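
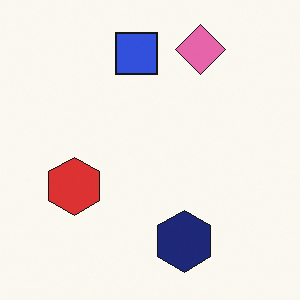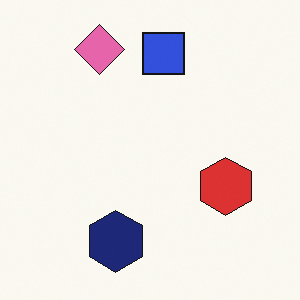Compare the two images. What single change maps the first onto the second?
This is the original image flipped horizontally (left ↔ right).

The red hexagon is in the left of the first image and the right of the second — shapes on opposite sides of the vertical midline have swapped in a mirror flip.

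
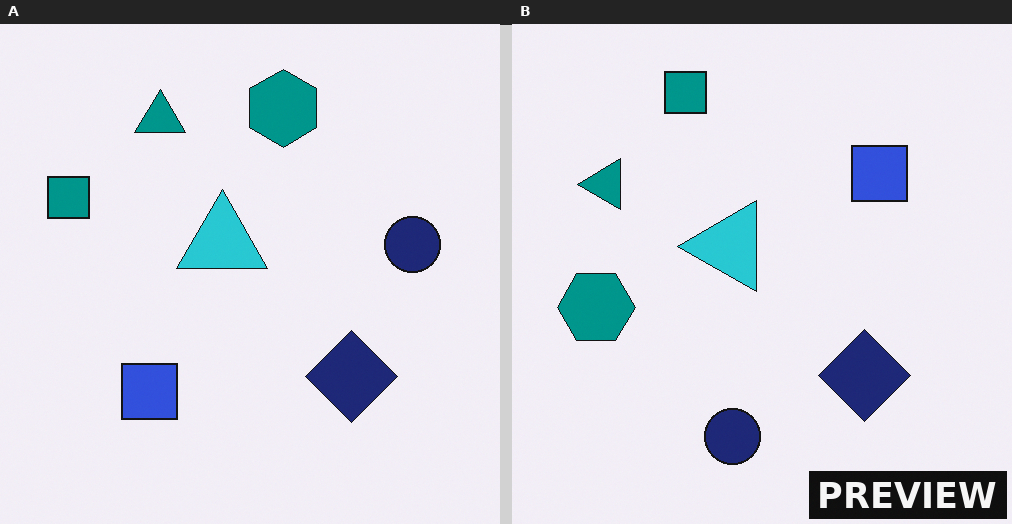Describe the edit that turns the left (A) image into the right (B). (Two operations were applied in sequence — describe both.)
The image was transposed (reflected across the top-left ↔ bottom-right diagonal), then watermarked with the text "PREVIEW" in the lower-right corner.

Shapes have swapped their row and column positions — what was in the top-right is now in the bottom-left — a diagonal reflection. A dark label reading "PREVIEW" appears in the lower-right corner.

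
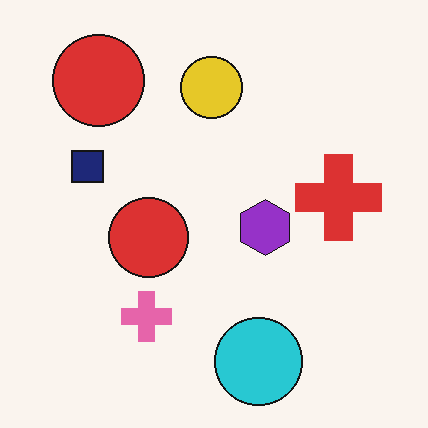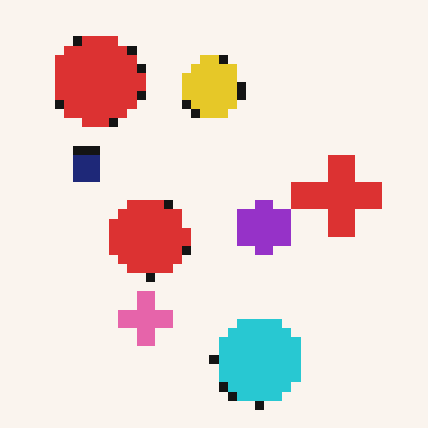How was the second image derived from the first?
It was heavily pixelated into large blocks.

Shapes are reduced to large square blocks; fine edges and outlines are lost — a downscale-then-upscale (mosaic) effect.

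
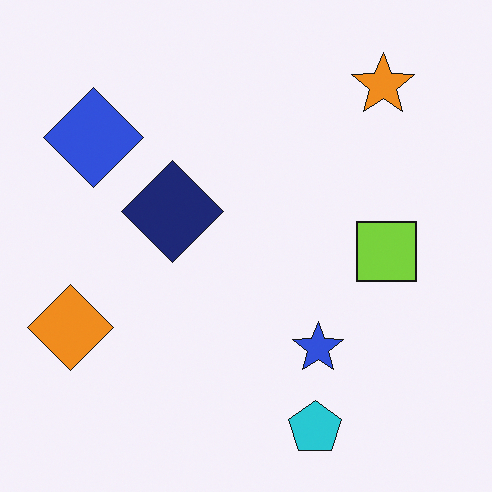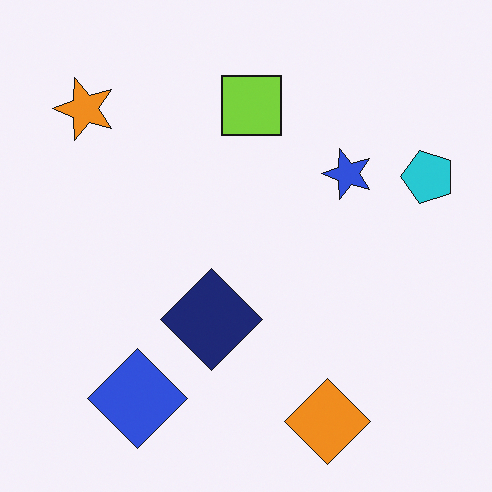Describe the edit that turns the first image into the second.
It was rotated 90° counter-clockwise.

The orange star sits in the top-right of the first image and the top-left of the second — consistent with a whole-image 90° counter-clockwise rotation.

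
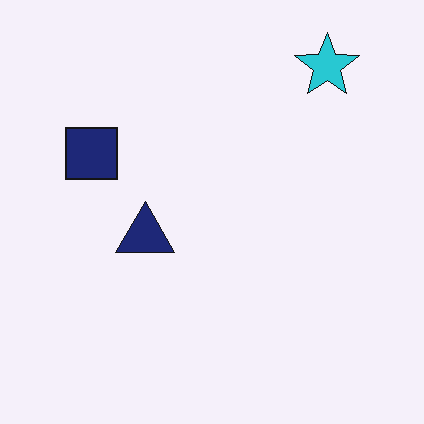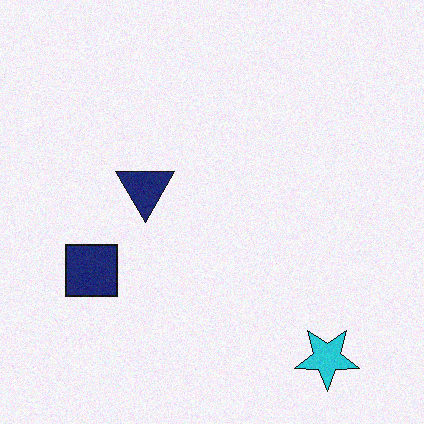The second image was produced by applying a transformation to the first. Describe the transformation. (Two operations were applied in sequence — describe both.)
This is the original image degraded with light additive noise, then flipped vertically (top ↔ bottom).

Random speckle covers the whole image, including the flat background. The cyan star is in the top-right of the first image and the bottom-right of the second — shapes on opposite sides of the horizontal midline have swapped in a mirror flip.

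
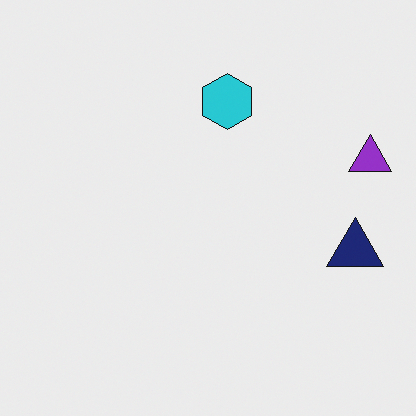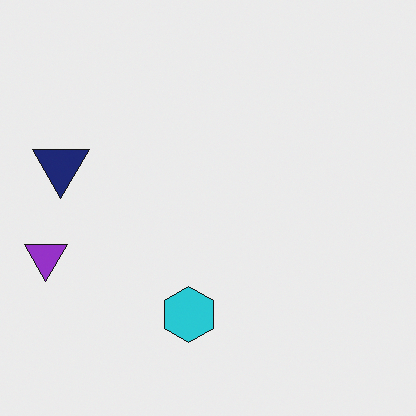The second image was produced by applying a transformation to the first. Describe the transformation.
The second image is the first rotated 180°.

The purple triangle sits in the right of the first image and the left of the second — consistent with a whole-image 180° rotation.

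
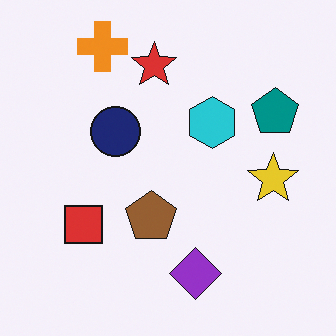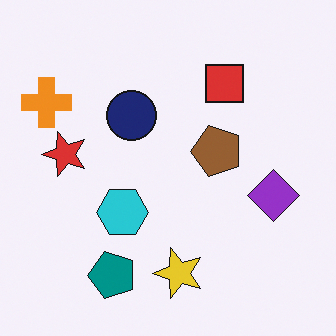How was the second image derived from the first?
Transposed (reflected across the top-left ↔ bottom-right diagonal).

Shapes have swapped their row and column positions — what was in the top-right is now in the bottom-left — a diagonal reflection.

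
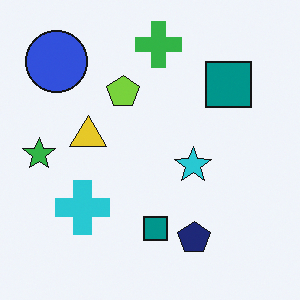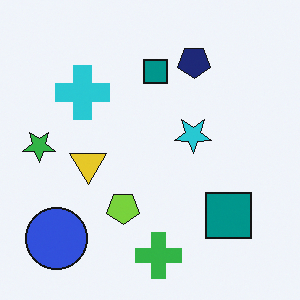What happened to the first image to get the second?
Flipped vertically (top ↔ bottom).

The green cross is in the top of the first image and the bottom of the second — shapes on opposite sides of the horizontal midline have swapped in a mirror flip.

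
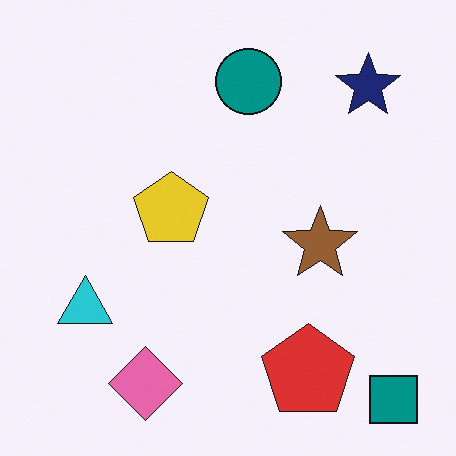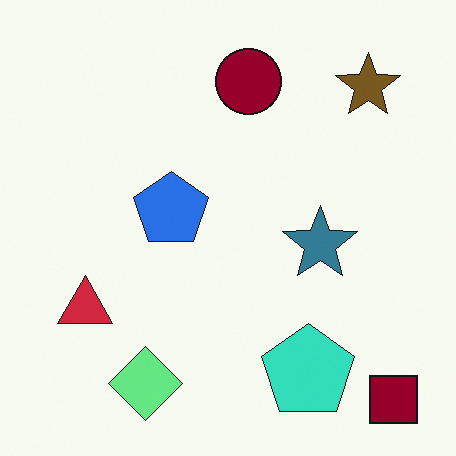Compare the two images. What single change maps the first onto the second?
This is the original image hue-shifted through roughly half the color wheel.

Every shape's color has rotated by the same amount around the hue wheel — a uniform hue shift.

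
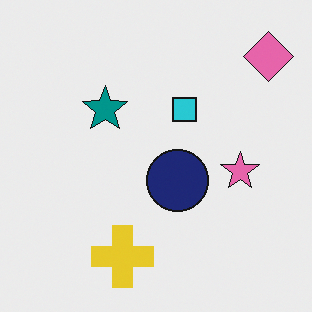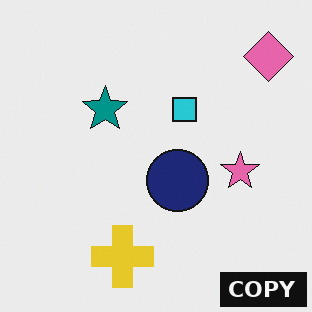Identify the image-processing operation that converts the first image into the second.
The transformation is: watermarked with the text "COPY" in the lower-right corner.

A dark label reading "COPY" appears in the lower-right corner.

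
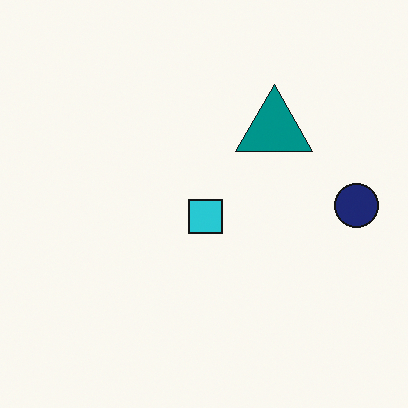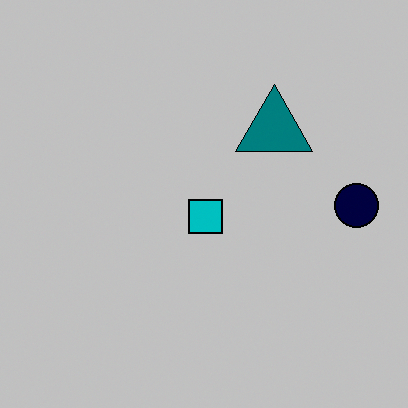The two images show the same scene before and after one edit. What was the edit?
The image was aggressively posterized.

Each flat color has snapped to a coarser quantized level — most visibly, the near-white background has dropped to a flat grey.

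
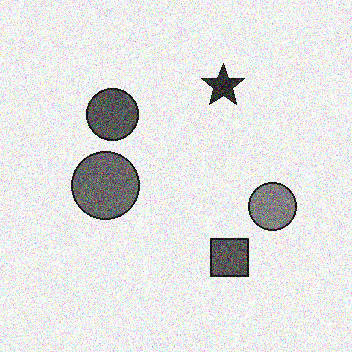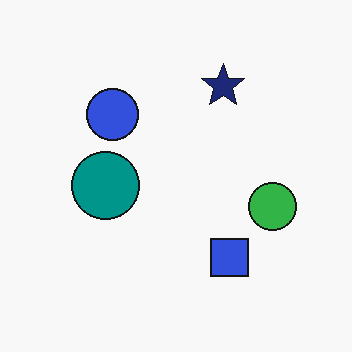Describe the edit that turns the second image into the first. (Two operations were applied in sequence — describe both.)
Converted to grayscale, then degraded with a thick layer of grain.

All color is removed — every shape is now a shade of grey. Random speckle covers the whole image, including the flat background.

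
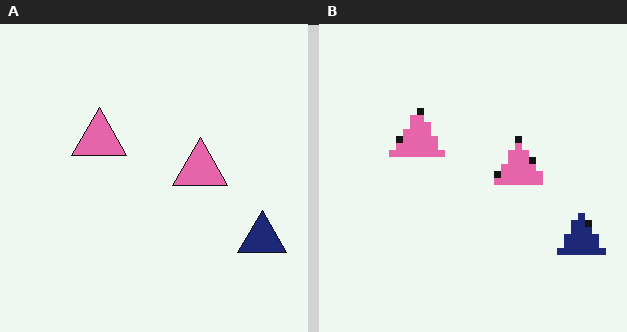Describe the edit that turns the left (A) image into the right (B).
The right (B) image is the left (A) moderately pixelated.

Shapes are reduced to large square blocks; fine edges and outlines are lost — a downscale-then-upscale (mosaic) effect.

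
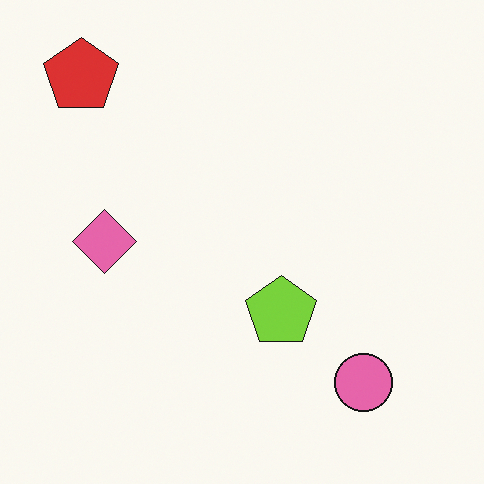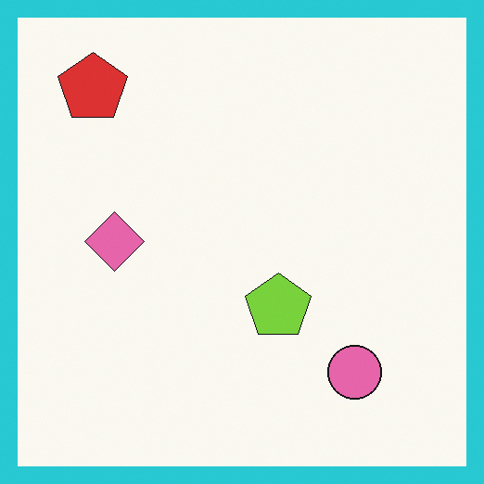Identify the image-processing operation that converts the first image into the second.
The transformation is: framed with a cyan border.

A solid cyan frame runs around the edge of the second image, with the content slightly shrunk inside it.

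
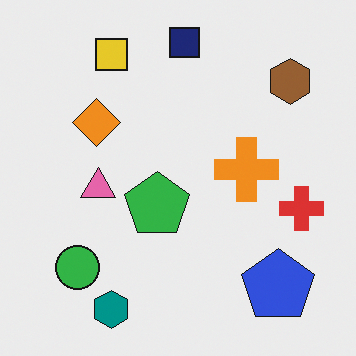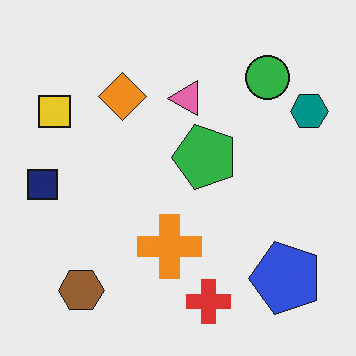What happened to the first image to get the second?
Transposed (reflected across the top-left ↔ bottom-right diagonal).

Shapes have swapped their row and column positions — what was in the top-right is now in the bottom-left — a diagonal reflection.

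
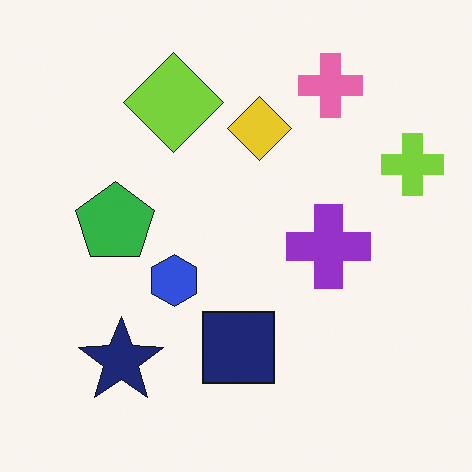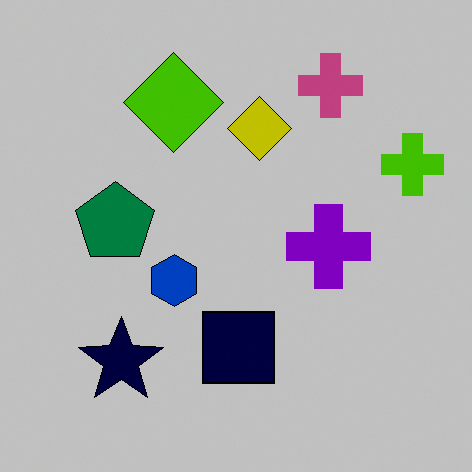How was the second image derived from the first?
This is the original image aggressively posterized.

Each flat color has snapped to a coarser quantized level — most visibly, the near-white background has dropped to a flat grey.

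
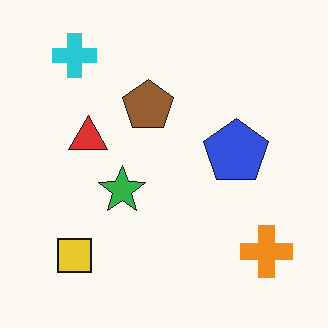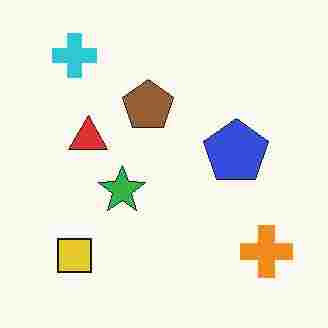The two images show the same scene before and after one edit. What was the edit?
This is the original image degraded with heavy JPEG compression.

Blocky 8×8 compression artifacts appear around shape edges and the flat background shows ringing — characteristic JPEG degradation.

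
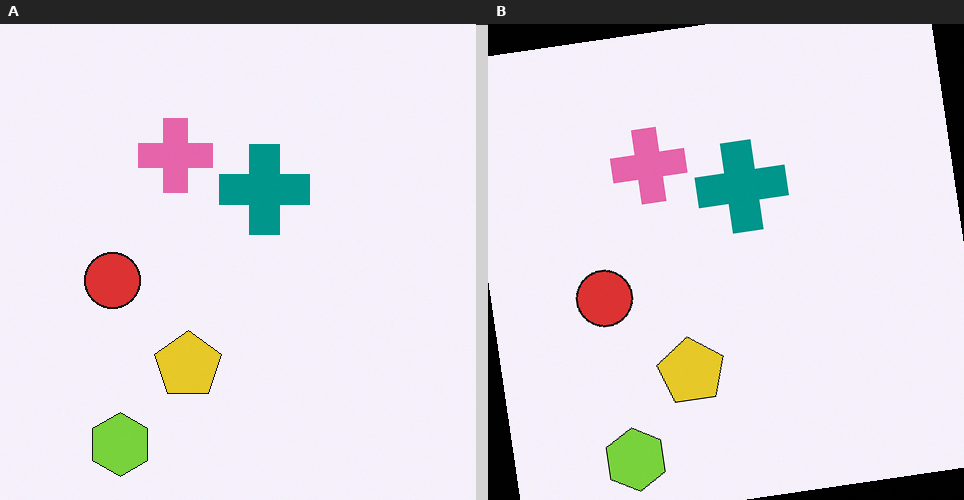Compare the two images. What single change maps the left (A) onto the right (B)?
Rotated counter-clockwise by a small amount.

Every shape is tilted by the same angle and the image corners show triangular fill wedges — a whole-image rotation by a non-right angle.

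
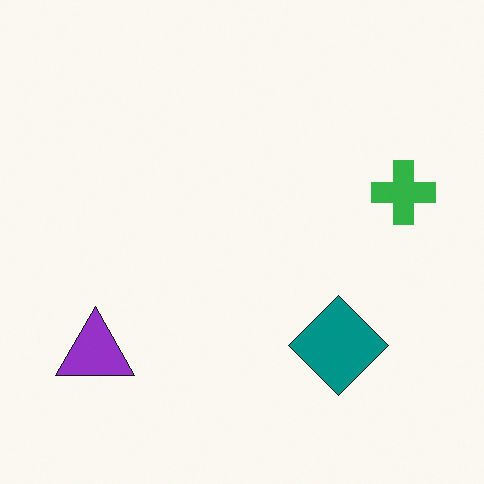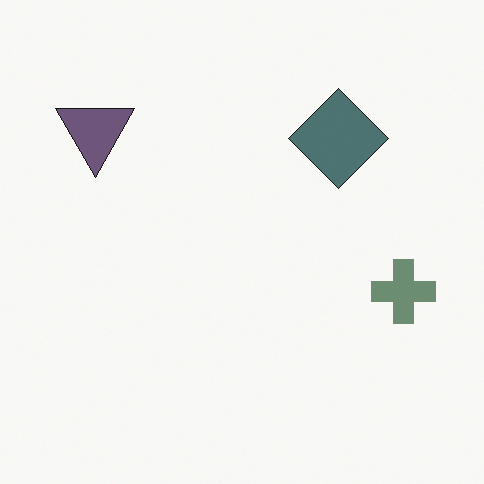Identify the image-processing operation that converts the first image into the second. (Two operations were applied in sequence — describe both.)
The image was flipped vertically (top ↔ bottom), then made much more muted (saturation change).

The purple triangle is in the bottom-left of the first image and the top-left of the second — shapes on opposite sides of the horizontal midline have swapped in a mirror flip. All colors are more muted and greyish — a global saturation change.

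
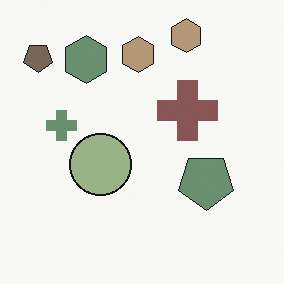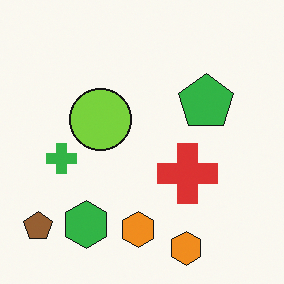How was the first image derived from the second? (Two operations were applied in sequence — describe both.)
The image was heavily desaturated, then flipped vertically (top ↔ bottom).

All colors are more muted and greyish — a global saturation change. The brown pentagon is in the bottom-left of the second image and the top-left of the first — shapes on opposite sides of the horizontal midline have swapped in a mirror flip.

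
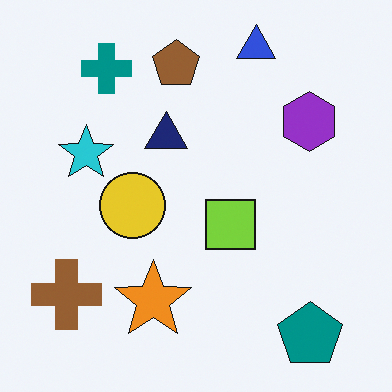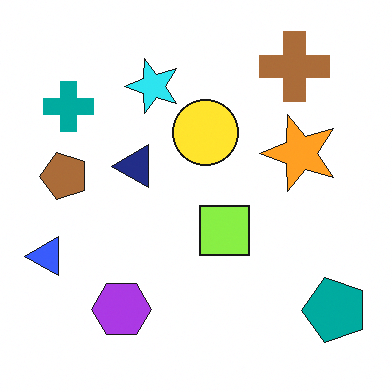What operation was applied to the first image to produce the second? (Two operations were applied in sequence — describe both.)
It was transposed (reflected across the top-left ↔ bottom-right diagonal), then slightly brightened.

Shapes have swapped their row and column positions — what was in the top-right is now in the bottom-left — a diagonal reflection. Every pixel — background and shapes alike — is uniformly brightened.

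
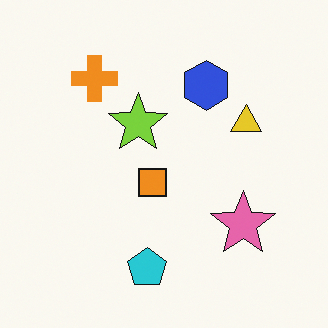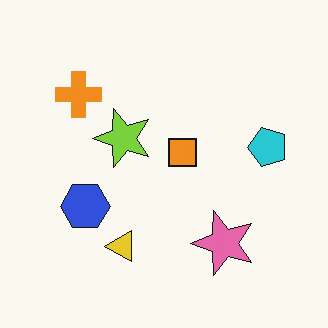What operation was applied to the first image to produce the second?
Transposed (reflected across the top-left ↔ bottom-right diagonal).

Shapes have swapped their row and column positions — what was in the top-right is now in the bottom-left — a diagonal reflection.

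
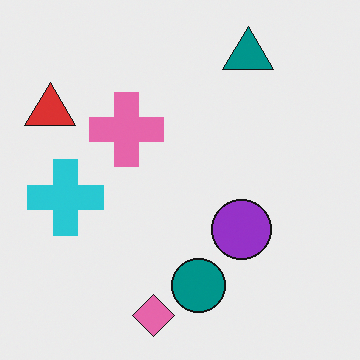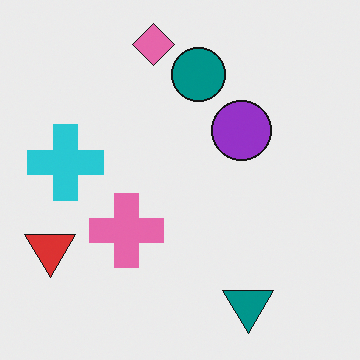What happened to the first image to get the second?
The second image is the first flipped vertically (top ↔ bottom).

The pink diamond is in the bottom of the first image and the top of the second — shapes on opposite sides of the horizontal midline have swapped in a mirror flip.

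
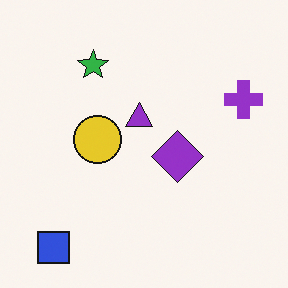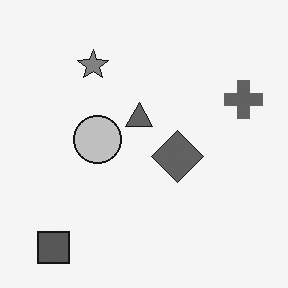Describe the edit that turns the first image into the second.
Converted to grayscale.

All color is removed — every shape is now a shade of grey.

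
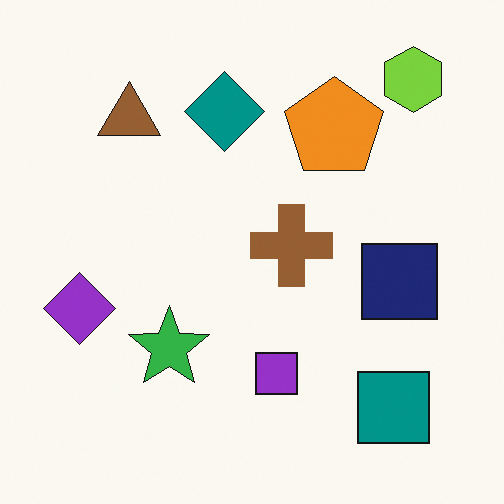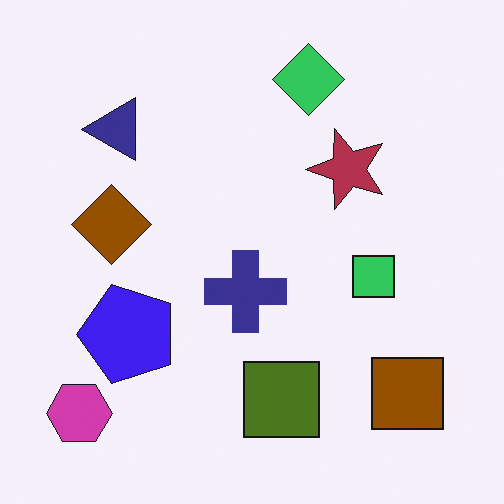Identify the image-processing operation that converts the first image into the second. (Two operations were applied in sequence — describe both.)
It was transposed (reflected across the top-left ↔ bottom-right diagonal), then hue-shifted by a large amount.

Shapes have swapped their row and column positions — what was in the top-right is now in the bottom-left — a diagonal reflection. Every shape's color has rotated by the same amount around the hue wheel — a uniform hue shift.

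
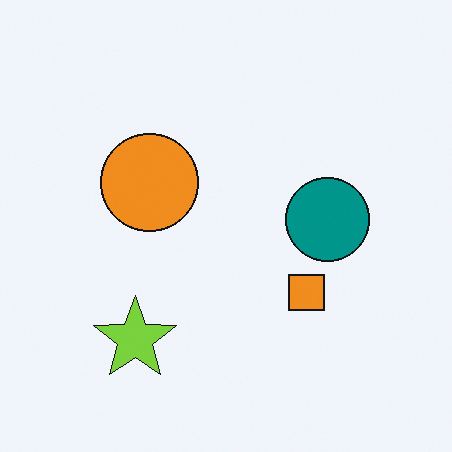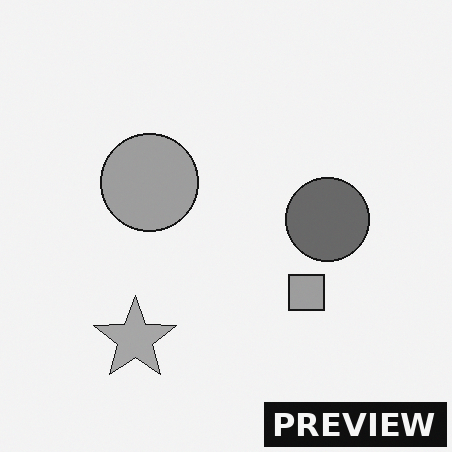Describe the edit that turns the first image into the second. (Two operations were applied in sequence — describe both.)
Converted to grayscale, then watermarked with the text "PREVIEW" in the lower-right corner.

All color is removed — every shape is now a shade of grey. A dark label reading "PREVIEW" appears in the lower-right corner.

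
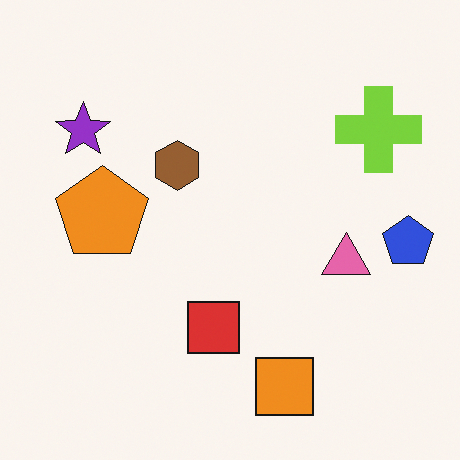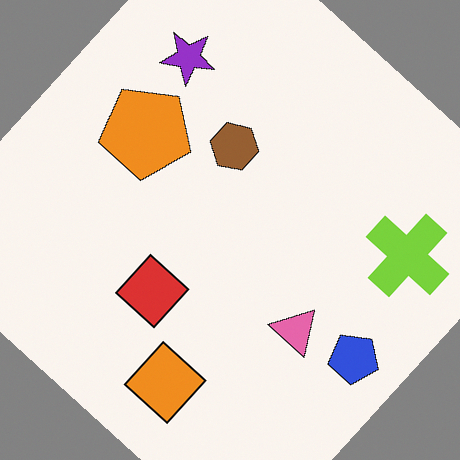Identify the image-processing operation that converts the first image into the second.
It was rotated clockwise by a large amount — several tens of degrees.

Every shape is tilted by the same angle and the image corners show triangular fill wedges — a whole-image rotation by a non-right angle.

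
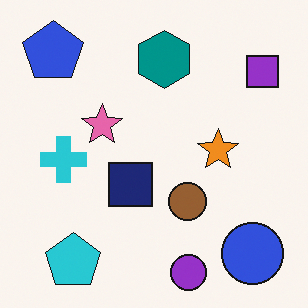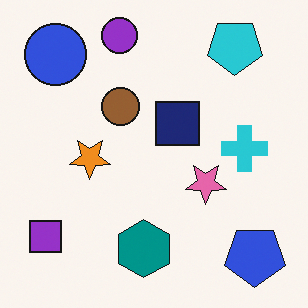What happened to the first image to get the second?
The second image is the first rotated 180°.

The blue pentagon sits in the top-left of the first image and the bottom-right of the second — consistent with a whole-image 180° rotation.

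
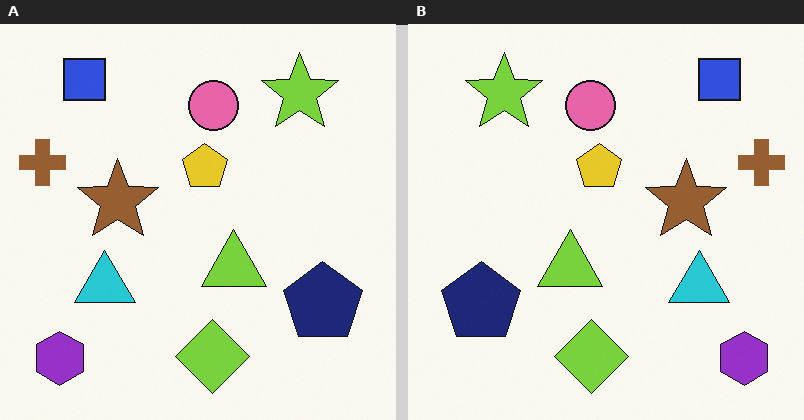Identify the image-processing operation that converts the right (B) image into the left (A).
It was flipped horizontally (left ↔ right).

The brown cross is in the right of the right (B) image and the left of the left (A) — shapes on opposite sides of the vertical midline have swapped in a mirror flip.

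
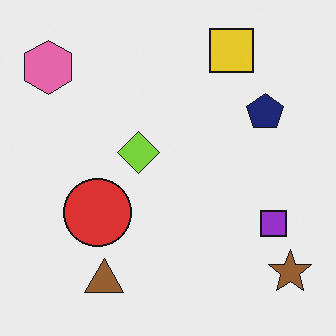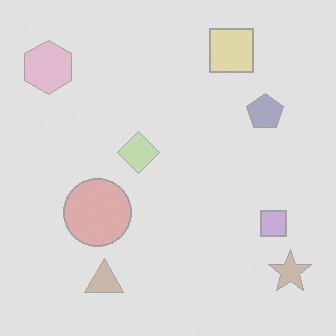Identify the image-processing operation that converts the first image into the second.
The image was given much lower contrast.

Tones are pushed toward mid-grey across the whole image — a global contrast change.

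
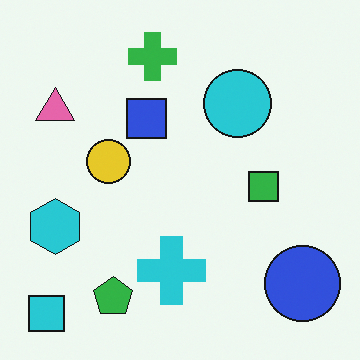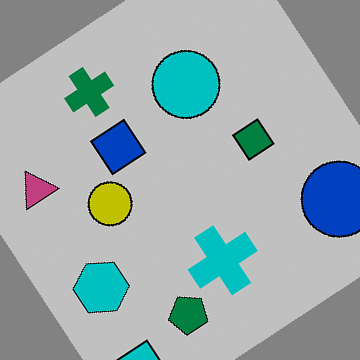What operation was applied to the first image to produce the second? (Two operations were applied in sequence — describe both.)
The transformation is: aggressively posterized, then rotated counter-clockwise by a large amount — several tens of degrees.

Each flat color has snapped to a coarser quantized level — most visibly, the near-white background has dropped to a flat grey. Every shape is tilted by the same angle and the image corners show triangular fill wedges — a whole-image rotation by a non-right angle.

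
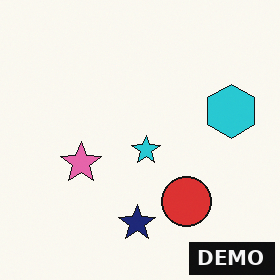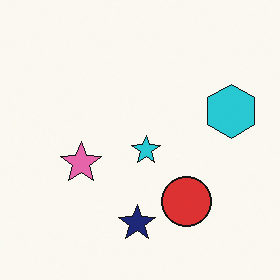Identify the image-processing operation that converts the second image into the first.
This is the original image watermarked with the text "DEMO" in the lower-right corner.

A dark label reading "DEMO" appears in the lower-right corner.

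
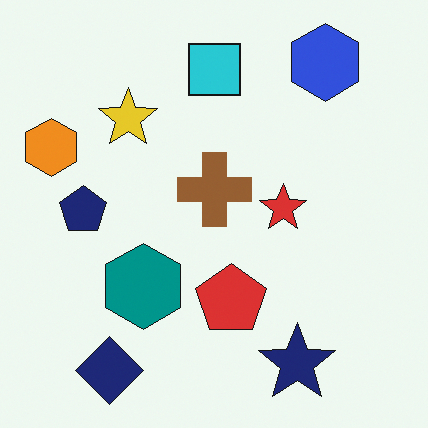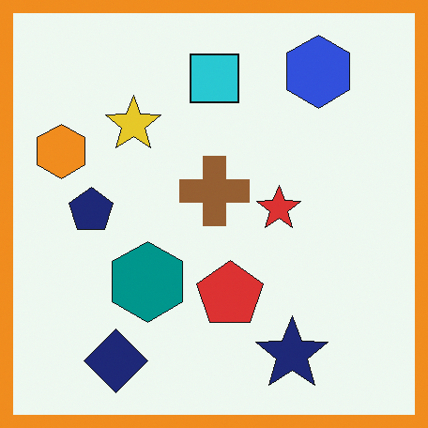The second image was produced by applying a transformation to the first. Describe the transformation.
This is the original image framed with a orange border.

A solid orange frame runs around the edge of the second image, with the content slightly shrunk inside it.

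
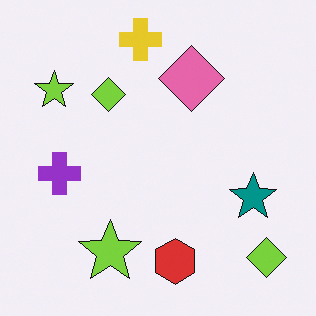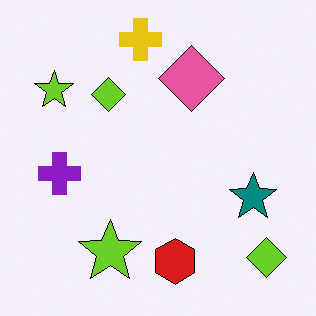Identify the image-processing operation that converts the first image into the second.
The transformation is: given slightly increased contrast.

Tones are pushed away from mid-grey across the whole image — a global contrast change.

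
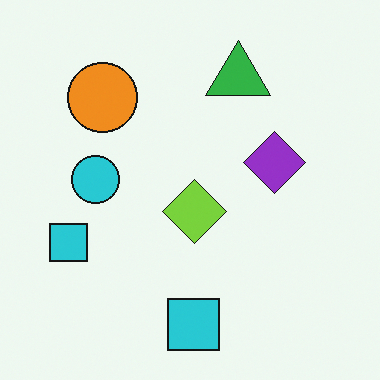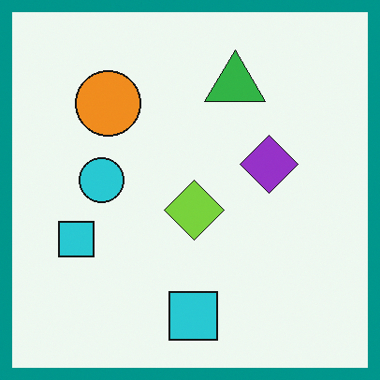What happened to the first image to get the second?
Framed with a teal border.

A solid teal frame runs around the edge of the second image, with the content slightly shrunk inside it.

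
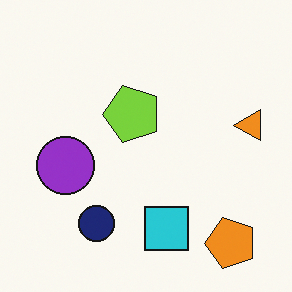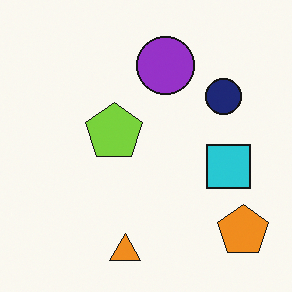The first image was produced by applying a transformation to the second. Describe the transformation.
The image was transposed (reflected across the top-left ↔ bottom-right diagonal).

Shapes have swapped their row and column positions — what was in the top-right is now in the bottom-left — a diagonal reflection.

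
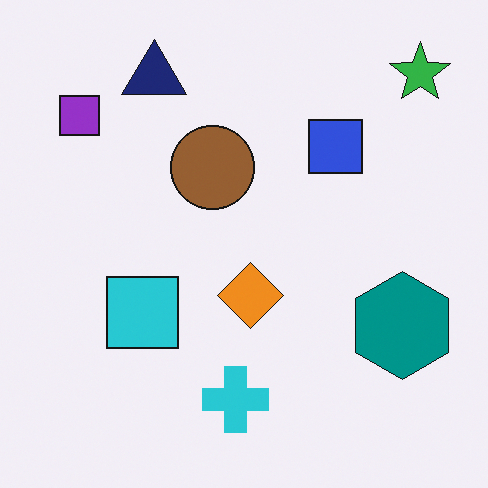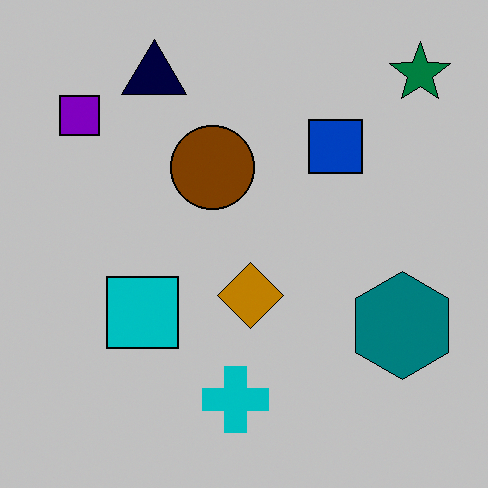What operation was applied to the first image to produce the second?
This is the original image aggressively posterized.

Each flat color has snapped to a coarser quantized level — most visibly, the near-white background has dropped to a flat grey.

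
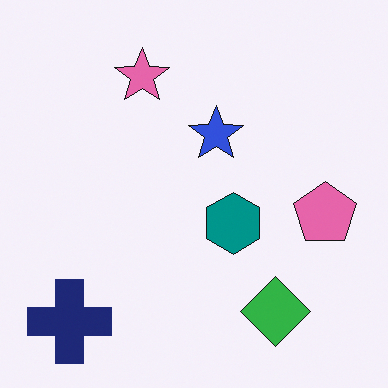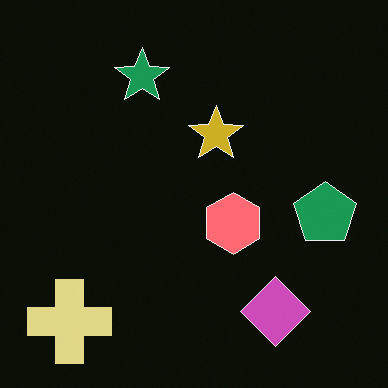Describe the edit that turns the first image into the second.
This is the original image color-inverted (negative).

The light background has become dark and every shape's color is its complement — a photographic negative.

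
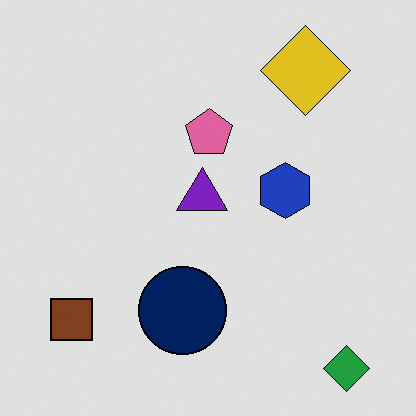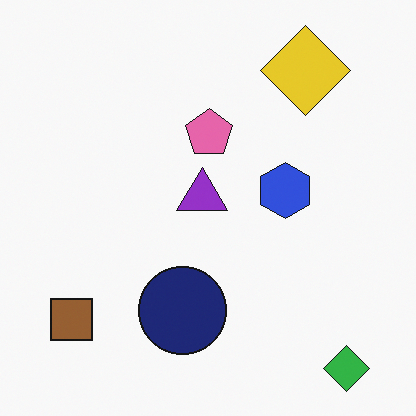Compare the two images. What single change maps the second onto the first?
It was moderately posterized.

Each flat color has snapped to a coarser quantized level — most visibly, the near-white background has dropped to a flat grey.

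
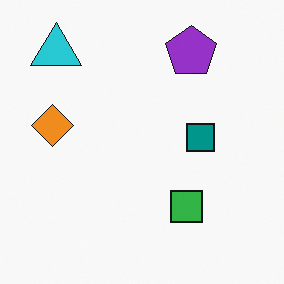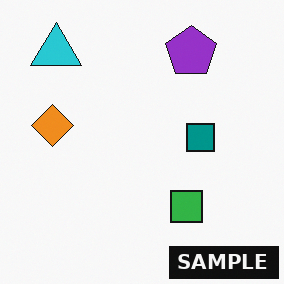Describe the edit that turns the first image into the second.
It was watermarked with the text "SAMPLE" in the lower-right corner.

A dark label reading "SAMPLE" appears in the lower-right corner.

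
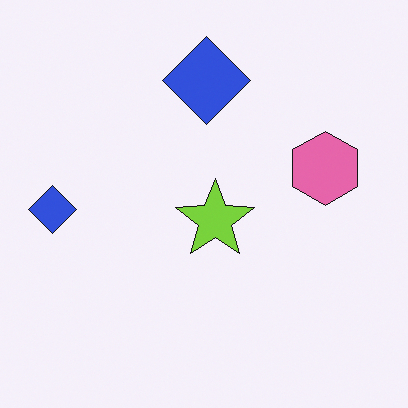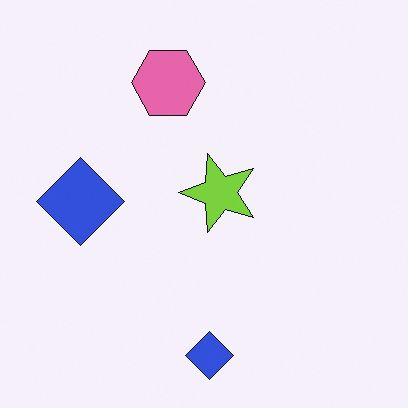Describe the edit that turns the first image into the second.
The image was rotated 90° counter-clockwise.

The pink hexagon sits in the right of the first image and the top of the second — consistent with a whole-image 90° counter-clockwise rotation.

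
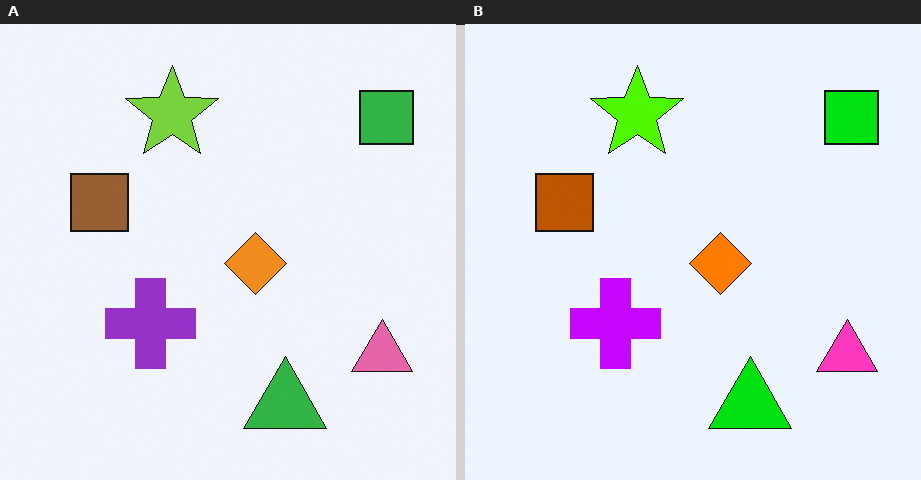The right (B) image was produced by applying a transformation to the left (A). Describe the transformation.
Made much more vivid (saturation change).

All colors are more vivid — a global saturation change.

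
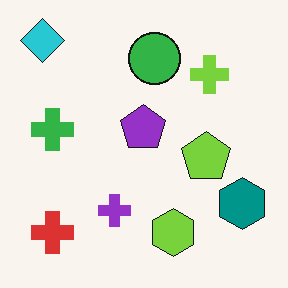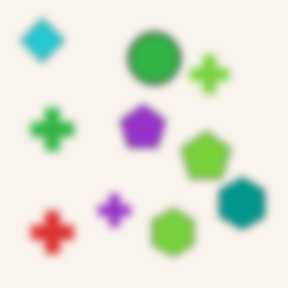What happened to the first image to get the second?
The image was noticeably gaussian-blurred.

Shape edges and outlines are uniformly softened across the whole image.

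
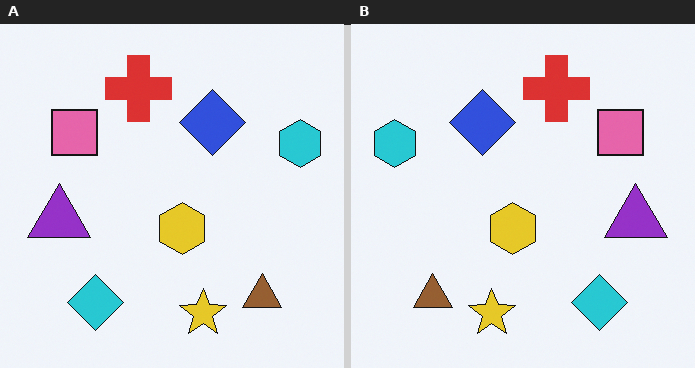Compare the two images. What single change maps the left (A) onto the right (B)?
The right (B) image is the left (A) flipped horizontally (left ↔ right).

The cyan hexagon is in the right of the left (A) image and the left of the right (B) — shapes on opposite sides of the vertical midline have swapped in a mirror flip.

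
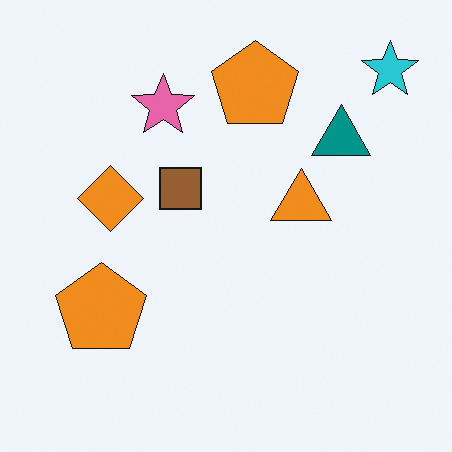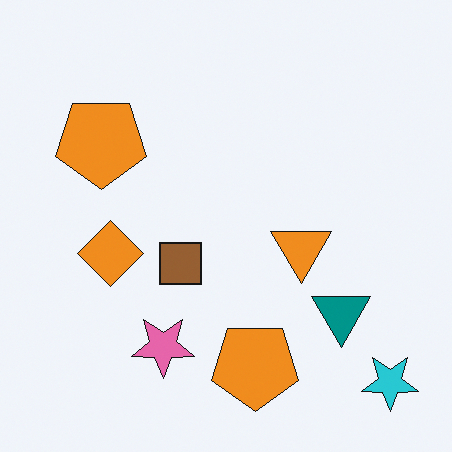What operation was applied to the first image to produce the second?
Flipped vertically (top ↔ bottom).

The cyan star is in the top-right of the first image and the bottom-right of the second — shapes on opposite sides of the horizontal midline have swapped in a mirror flip.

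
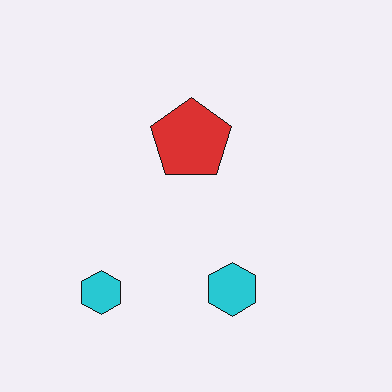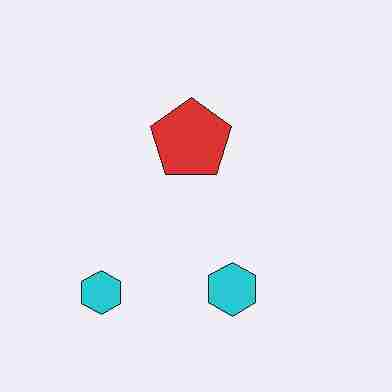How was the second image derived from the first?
The image was degraded with heavy JPEG compression.

Blocky 8×8 compression artifacts appear around shape edges and the flat background shows ringing — characteristic JPEG degradation.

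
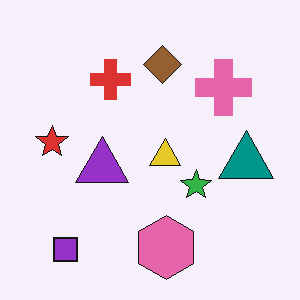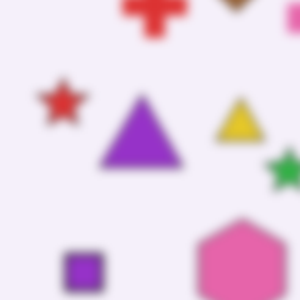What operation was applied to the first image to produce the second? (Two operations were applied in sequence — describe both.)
The second image is the first moderately blurred, then cropped to a modestly smaller region and rescaled.

Shape edges and outlines are uniformly softened across the whole image. The visible shapes are larger and the field of view is narrower; shapes near the original edges may be partly or wholly outside the frame — a crop-and-rescale.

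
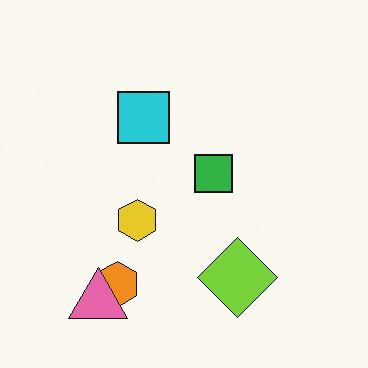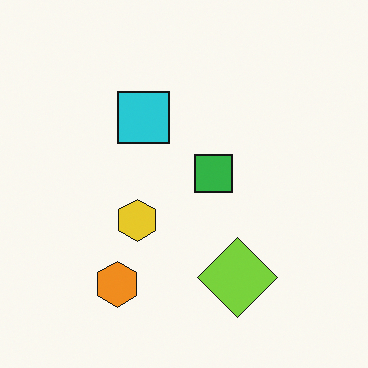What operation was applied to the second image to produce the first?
This is the original image overlaid with an additional pink triangle.

A pink triangle appears in the first image that is absent from the second.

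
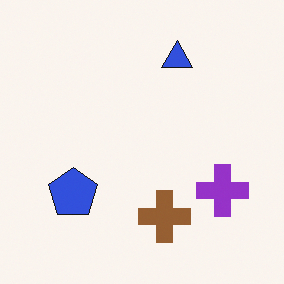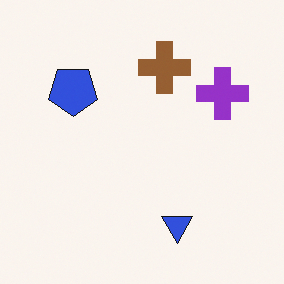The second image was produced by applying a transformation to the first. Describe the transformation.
Flipped vertically (top ↔ bottom).

The blue triangle is in the top of the first image and the bottom of the second — shapes on opposite sides of the horizontal midline have swapped in a mirror flip.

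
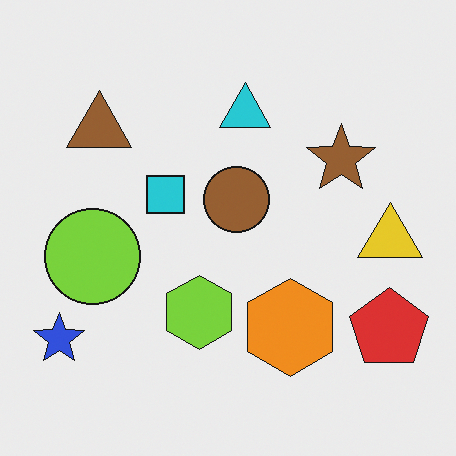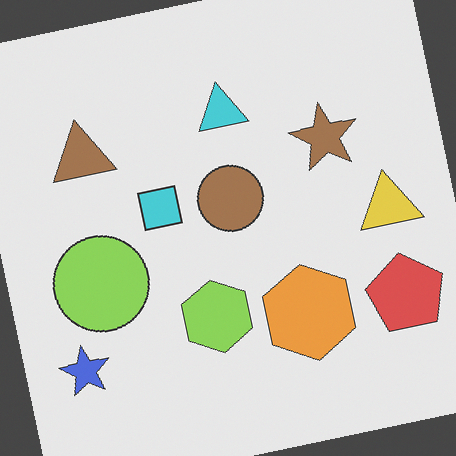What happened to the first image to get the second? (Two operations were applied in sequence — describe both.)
The image was given slightly reduced contrast, then rotated counter-clockwise by a small amount.

Tones are pushed toward mid-grey across the whole image — a global contrast change. Every shape is tilted by the same angle and the image corners show triangular fill wedges — a whole-image rotation by a non-right angle.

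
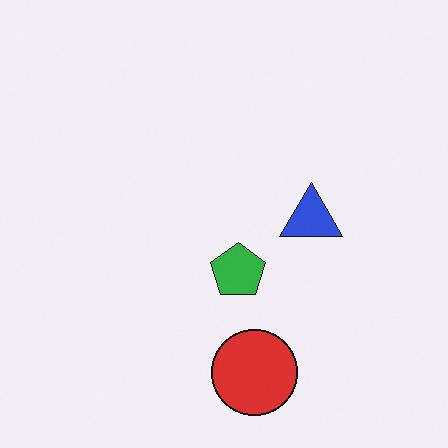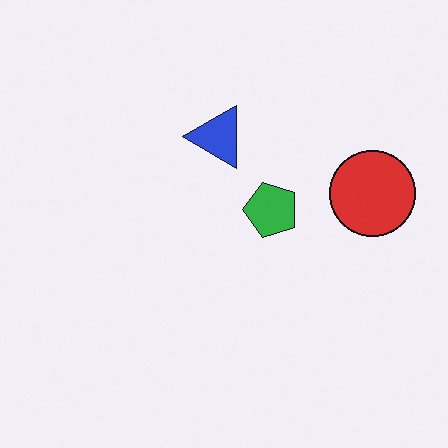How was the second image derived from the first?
It was rotated 90° counter-clockwise.

The red circle sits in the bottom of the first image and the right of the second — consistent with a whole-image 90° counter-clockwise rotation.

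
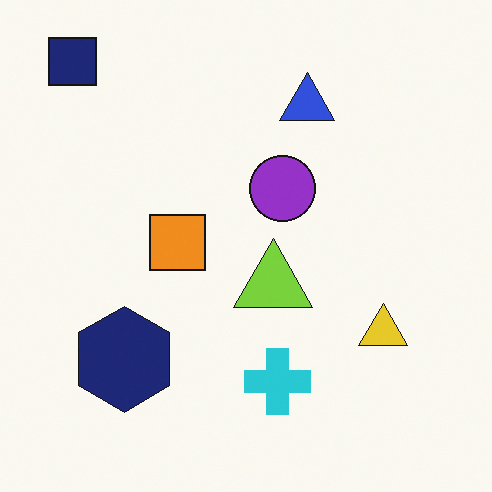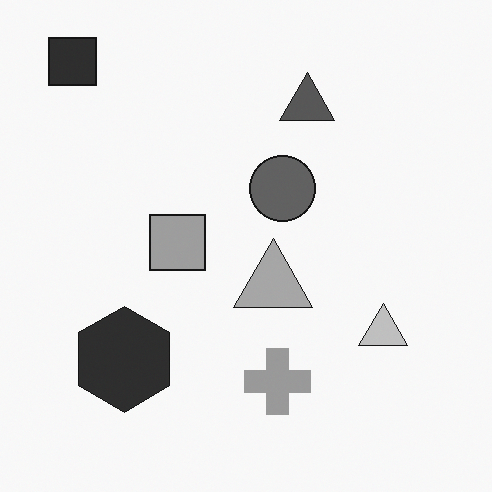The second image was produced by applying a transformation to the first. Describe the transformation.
Converted to grayscale.

All color is removed — every shape is now a shade of grey.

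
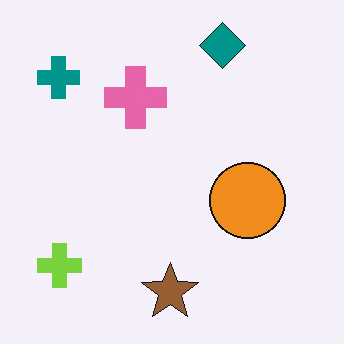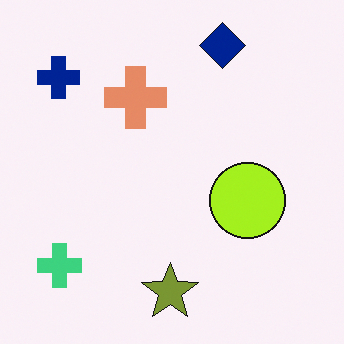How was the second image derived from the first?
The transformation is: hue-shifted slightly.

Every shape's color has rotated by the same amount around the hue wheel — a uniform hue shift.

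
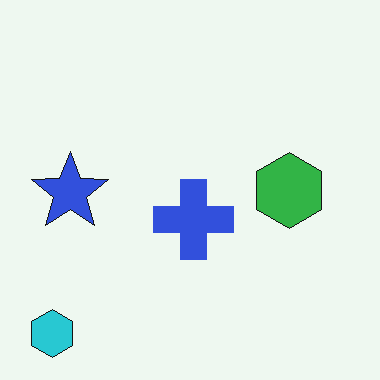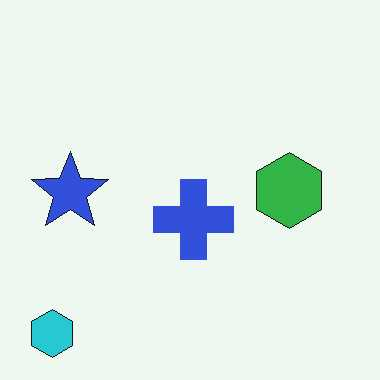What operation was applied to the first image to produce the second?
It was JPEG-compressed with visible artifacts.

Blocky 8×8 compression artifacts appear around shape edges and the flat background shows ringing — characteristic JPEG degradation.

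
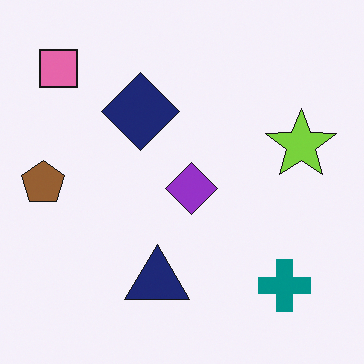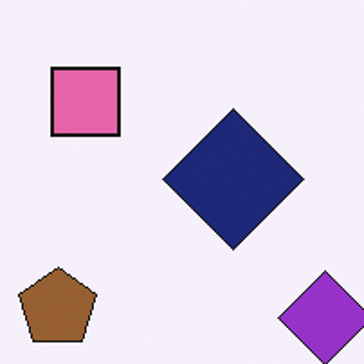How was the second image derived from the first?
The image was cropped to a noticeably smaller region and rescaled.

The visible shapes are larger and the field of view is narrower; shapes near the original edges may be partly or wholly outside the frame — a crop-and-rescale.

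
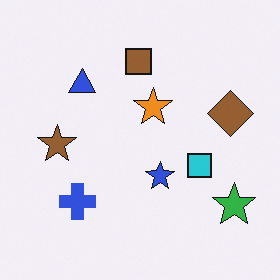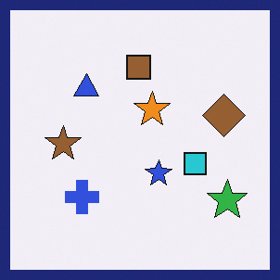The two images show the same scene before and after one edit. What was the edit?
This is the original image framed with a navy border.

A solid navy frame runs around the edge of the second image, with the content slightly shrunk inside it.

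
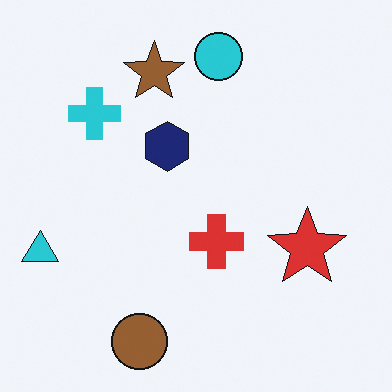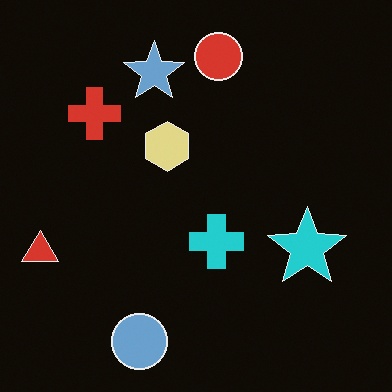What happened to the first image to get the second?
The image was color-inverted (negative).

The light background has become dark and every shape's color is its complement — a photographic negative.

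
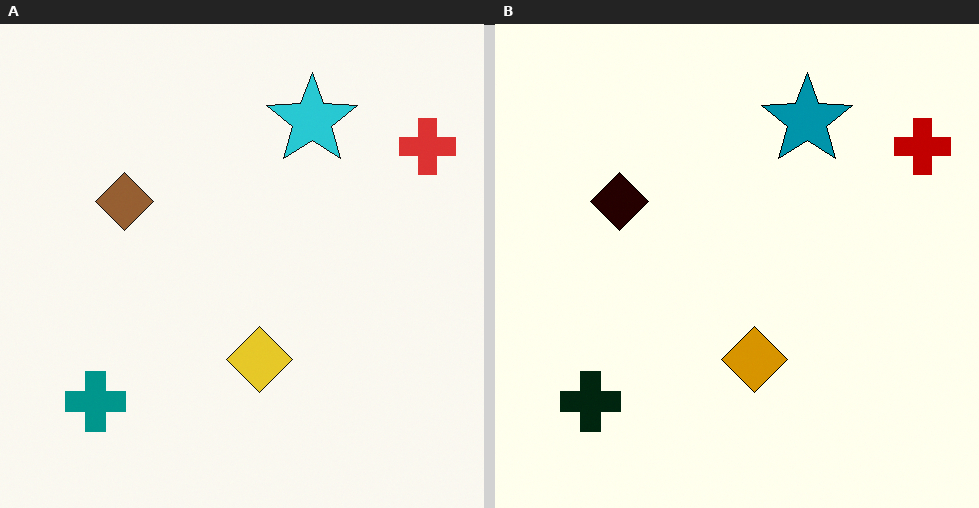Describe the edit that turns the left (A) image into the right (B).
The image was boosted in contrast.

Tones are pushed away from mid-grey across the whole image — a global contrast change.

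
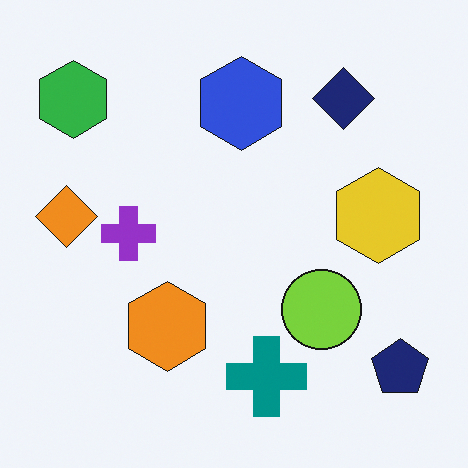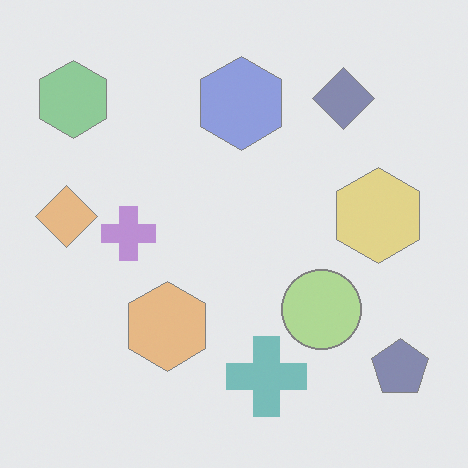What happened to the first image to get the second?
This is the original image given much lower contrast.

Tones are pushed toward mid-grey across the whole image — a global contrast change.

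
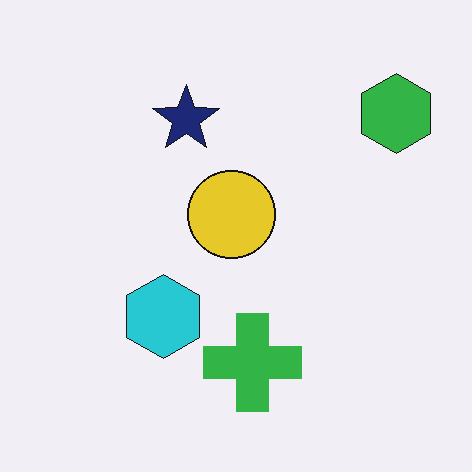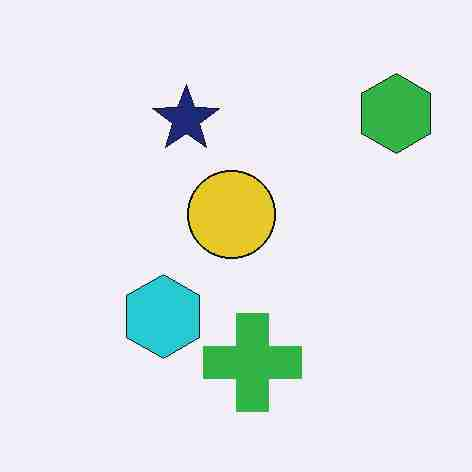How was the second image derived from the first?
It was heavily JPEG-compressed with obvious blocking artifacts.

Blocky 8×8 compression artifacts appear around shape edges and the flat background shows ringing — characteristic JPEG degradation.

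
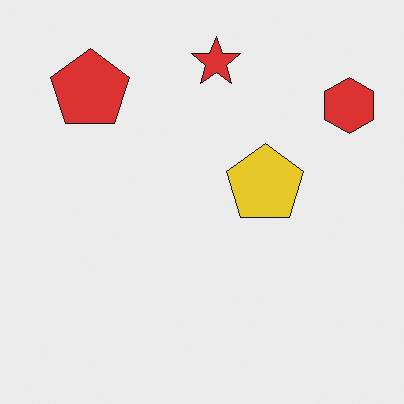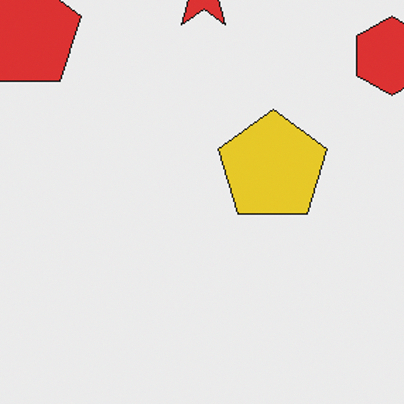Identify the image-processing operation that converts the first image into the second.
This is the original image cropped slightly and scaled back up.

The visible shapes are larger and the field of view is narrower; shapes near the original edges may be partly or wholly outside the frame — a crop-and-rescale.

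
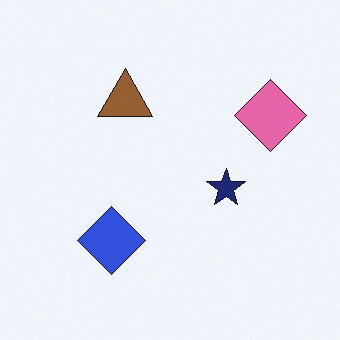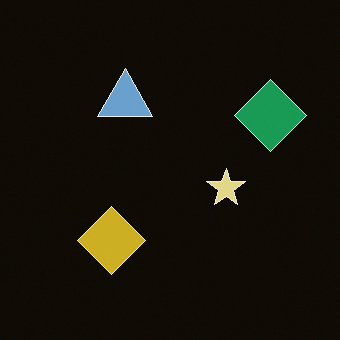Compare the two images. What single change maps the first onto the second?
It was color-inverted (negative).

The light background has become dark and every shape's color is its complement — a photographic negative.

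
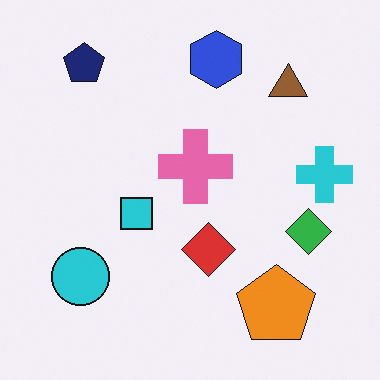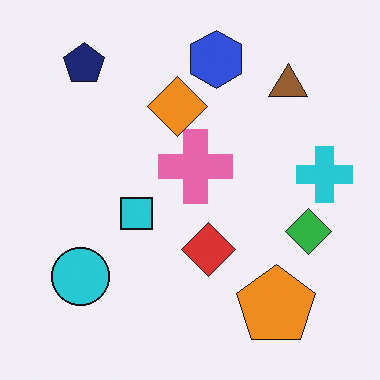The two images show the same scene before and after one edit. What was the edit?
It was overlaid with an additional orange diamond.

An orange diamond appears in the second image that is absent from the first.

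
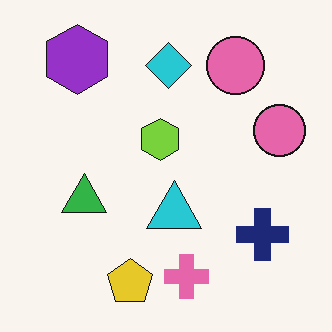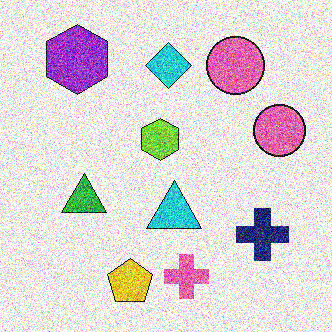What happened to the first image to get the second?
The second image is the first degraded with heavy additive noise.

Random speckle covers the whole image, including the flat background.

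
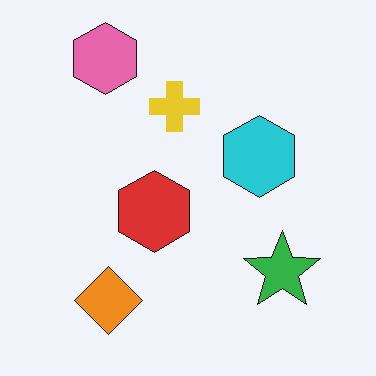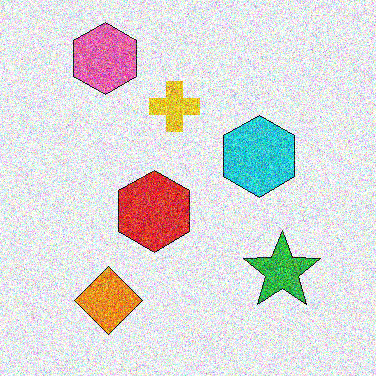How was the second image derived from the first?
The second image is the first degraded with strong gaussian noise.

Random speckle covers the whole image, including the flat background.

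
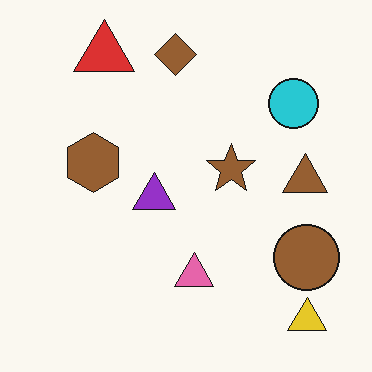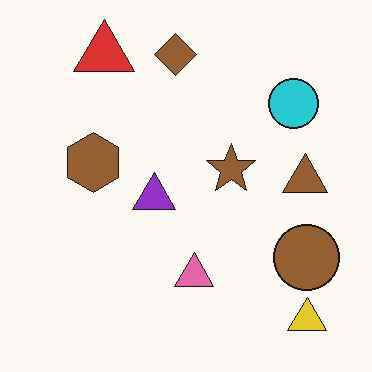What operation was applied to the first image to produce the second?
Given moderate JPEG compression.

Blocky 8×8 compression artifacts appear around shape edges and the flat background shows ringing — characteristic JPEG degradation.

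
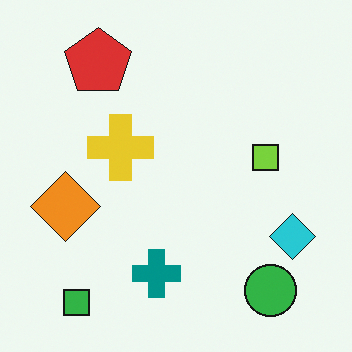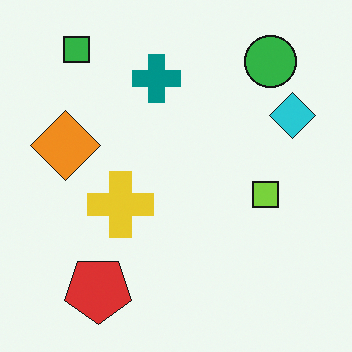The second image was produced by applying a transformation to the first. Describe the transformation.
This is the original image flipped vertically (top ↔ bottom).

The green square is in the bottom-left of the first image and the top-left of the second — shapes on opposite sides of the horizontal midline have swapped in a mirror flip.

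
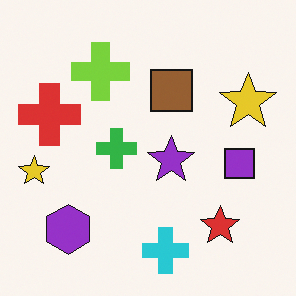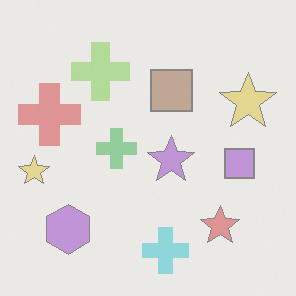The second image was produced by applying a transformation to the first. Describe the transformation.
It was given much lower contrast.

Tones are pushed toward mid-grey across the whole image — a global contrast change.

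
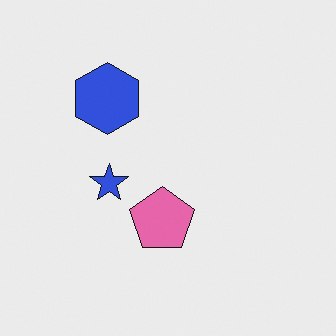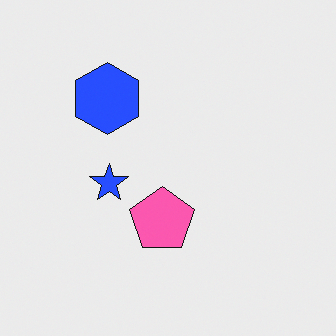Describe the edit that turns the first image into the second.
The transformation is: slightly oversaturated.

All colors are more vivid — a global saturation change.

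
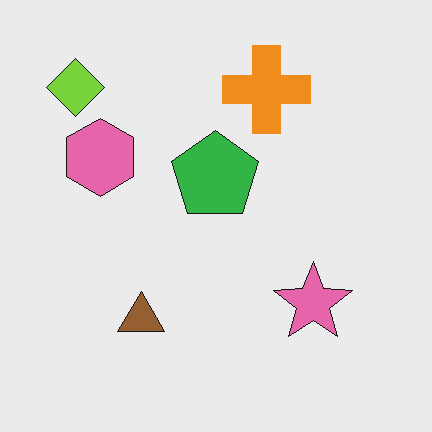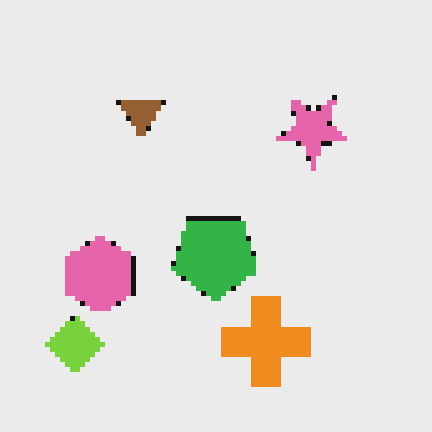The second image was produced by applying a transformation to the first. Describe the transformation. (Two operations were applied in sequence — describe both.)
This is the original image lightly pixelated (a mild mosaic effect), then flipped vertically (top ↔ bottom).

Shapes are reduced to large square blocks; fine edges and outlines are lost — a downscale-then-upscale (mosaic) effect. The lime diamond is in the top-left of the first image and the bottom-left of the second — shapes on opposite sides of the horizontal midline have swapped in a mirror flip.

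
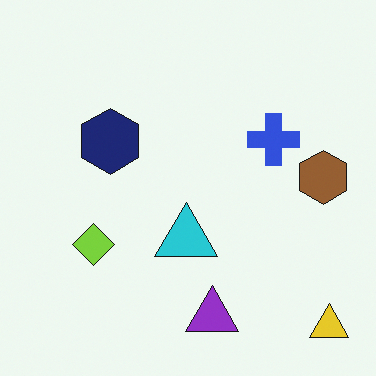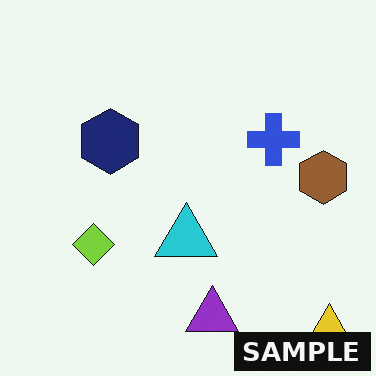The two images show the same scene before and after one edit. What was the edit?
The second image is the first watermarked with the text "SAMPLE" in the lower-right corner.

A dark label reading "SAMPLE" appears in the lower-right corner.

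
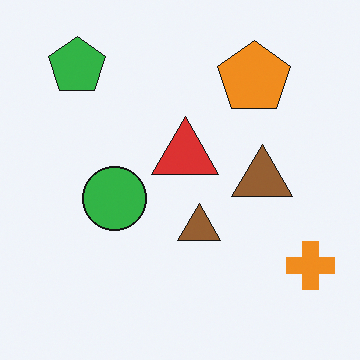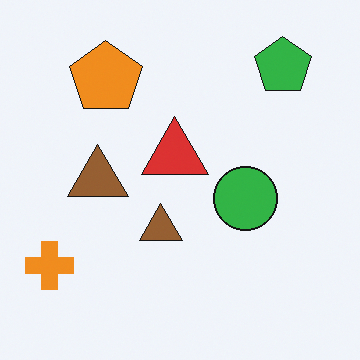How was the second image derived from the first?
Flipped horizontally (left ↔ right).

The orange cross is in the bottom-right of the first image and the bottom-left of the second — shapes on opposite sides of the vertical midline have swapped in a mirror flip.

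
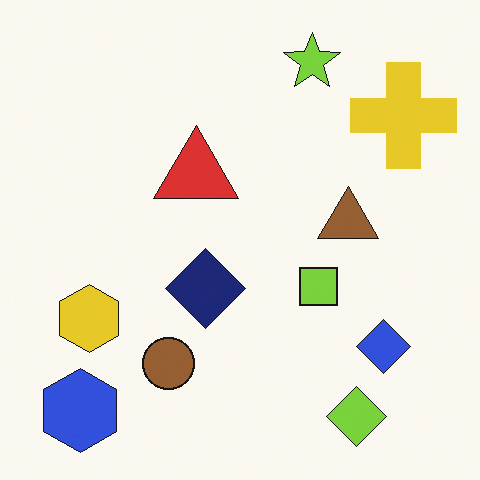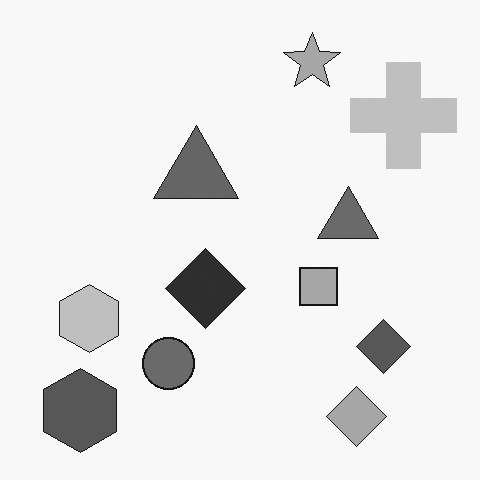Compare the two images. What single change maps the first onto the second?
The transformation is: converted to grayscale.

All color is removed — every shape is now a shade of grey.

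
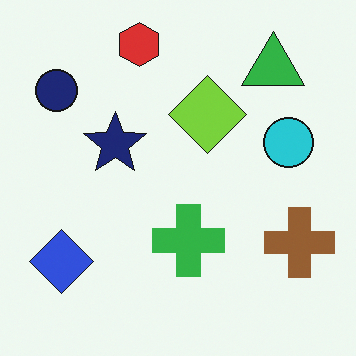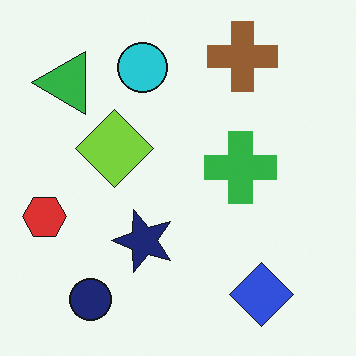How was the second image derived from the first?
It was rotated 90° counter-clockwise.

The navy circle sits in the top-left of the first image and the bottom-left of the second — consistent with a whole-image 90° counter-clockwise rotation.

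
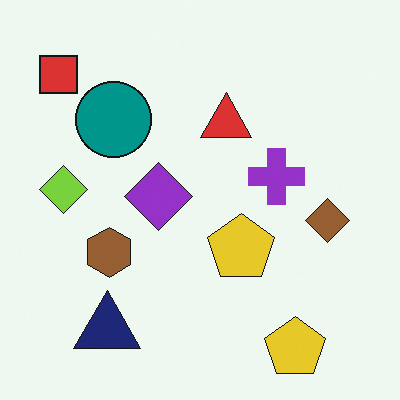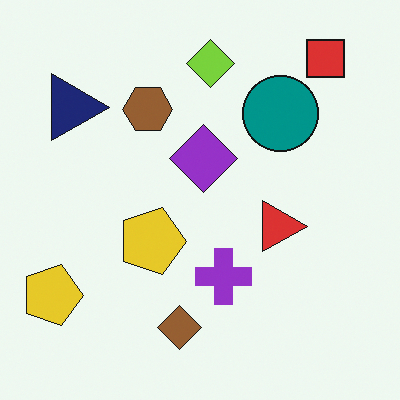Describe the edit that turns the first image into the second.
It was rotated 90° clockwise.

The red square sits in the top-left of the first image and the top-right of the second — consistent with a whole-image 90° clockwise rotation.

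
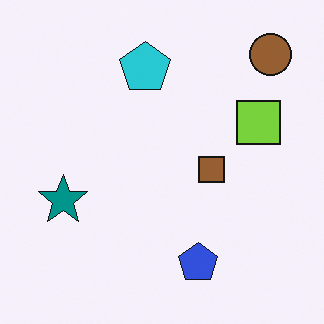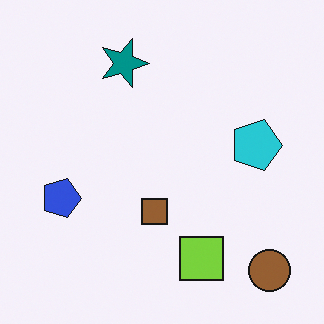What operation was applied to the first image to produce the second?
Rotated 90° clockwise.

The brown circle sits in the top-right of the first image and the bottom-right of the second — consistent with a whole-image 90° clockwise rotation.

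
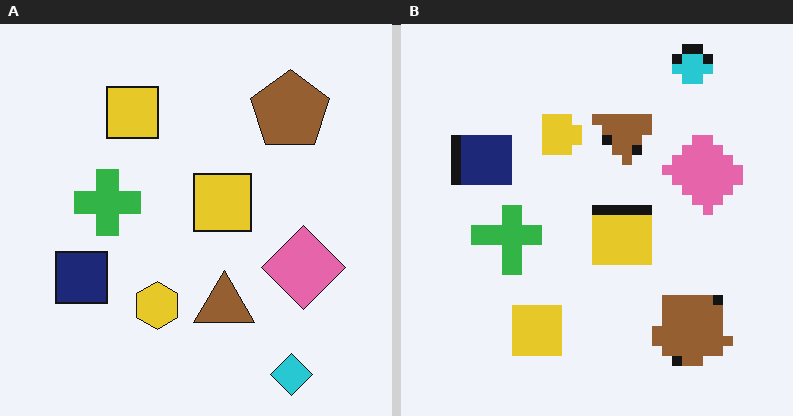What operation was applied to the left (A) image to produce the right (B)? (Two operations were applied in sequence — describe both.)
This is the original image heavily pixelated into large blocks, then flipped vertically (top ↔ bottom).

Shapes are reduced to large square blocks; fine edges and outlines are lost — a downscale-then-upscale (mosaic) effect. The cyan diamond is in the bottom-right of the left (A) image and the top-right of the right (B) — shapes on opposite sides of the horizontal midline have swapped in a mirror flip.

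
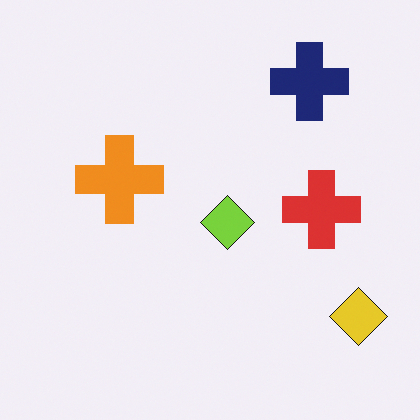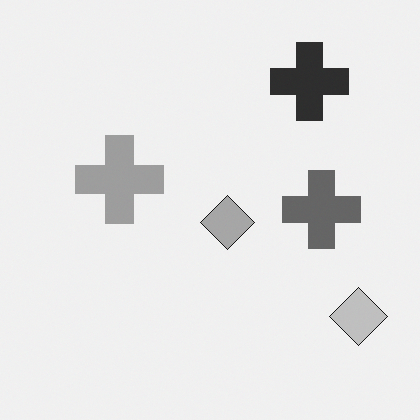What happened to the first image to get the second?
Converted to grayscale.

All color is removed — every shape is now a shade of grey.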